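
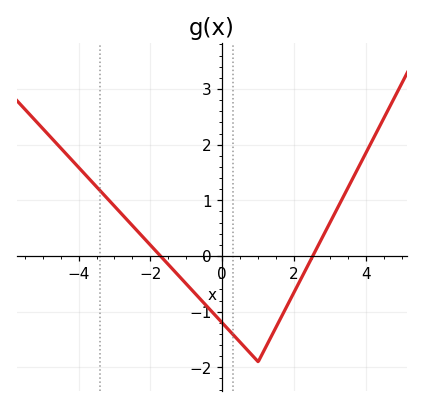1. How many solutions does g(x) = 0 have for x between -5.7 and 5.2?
2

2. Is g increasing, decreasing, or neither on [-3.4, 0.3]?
decreasing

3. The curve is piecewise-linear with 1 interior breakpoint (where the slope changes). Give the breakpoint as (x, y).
(1, -1.9)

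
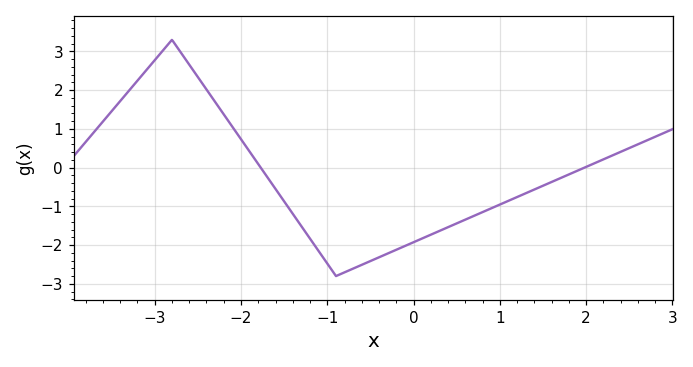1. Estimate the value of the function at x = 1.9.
-0.1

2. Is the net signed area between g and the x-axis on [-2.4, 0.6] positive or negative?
negative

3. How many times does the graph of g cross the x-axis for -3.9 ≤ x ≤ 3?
2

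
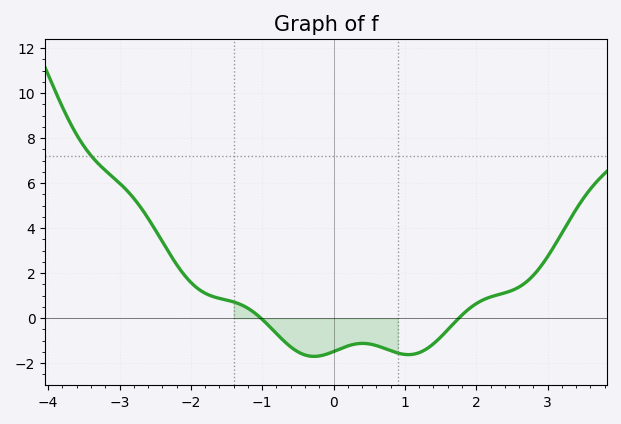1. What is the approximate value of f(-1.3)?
0.6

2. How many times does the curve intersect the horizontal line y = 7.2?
1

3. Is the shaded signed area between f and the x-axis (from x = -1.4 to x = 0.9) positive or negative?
negative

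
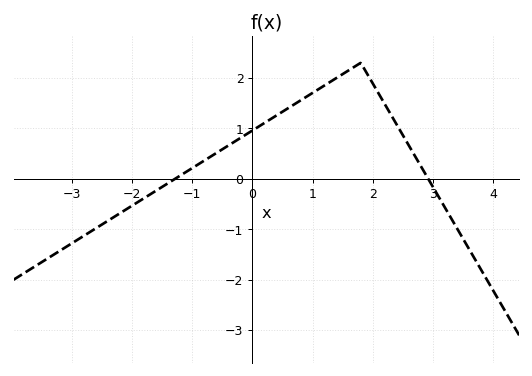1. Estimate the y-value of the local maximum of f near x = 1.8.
2.3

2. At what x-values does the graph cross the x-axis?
-1.2, 3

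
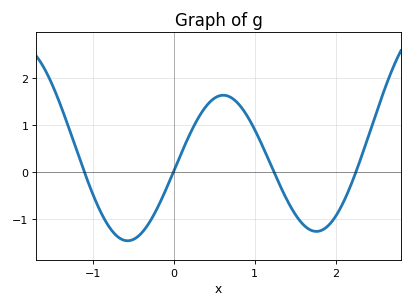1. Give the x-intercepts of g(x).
-1.1, 0, 1.2, 2.2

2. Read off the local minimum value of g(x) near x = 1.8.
-1.3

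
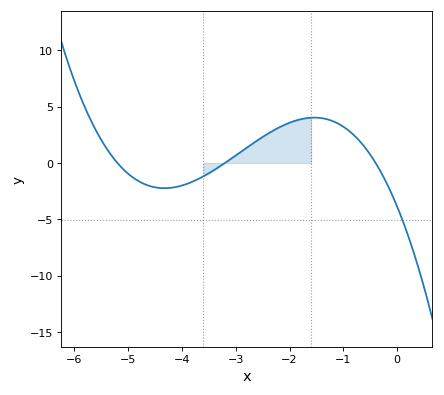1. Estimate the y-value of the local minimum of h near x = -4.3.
-2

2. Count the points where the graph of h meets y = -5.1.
1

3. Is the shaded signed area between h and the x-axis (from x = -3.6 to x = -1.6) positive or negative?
positive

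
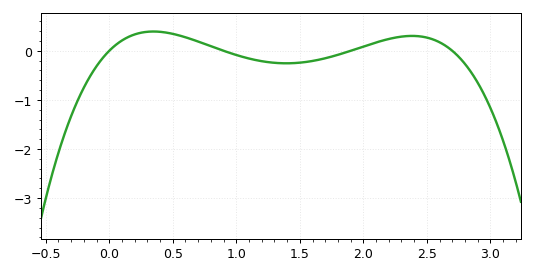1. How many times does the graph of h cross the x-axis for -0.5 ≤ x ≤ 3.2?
4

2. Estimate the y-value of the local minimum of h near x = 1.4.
-0.255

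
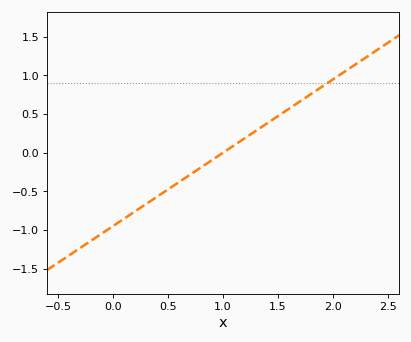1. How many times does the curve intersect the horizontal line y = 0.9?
1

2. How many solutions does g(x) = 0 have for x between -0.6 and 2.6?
1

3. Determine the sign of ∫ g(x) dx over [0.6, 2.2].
positive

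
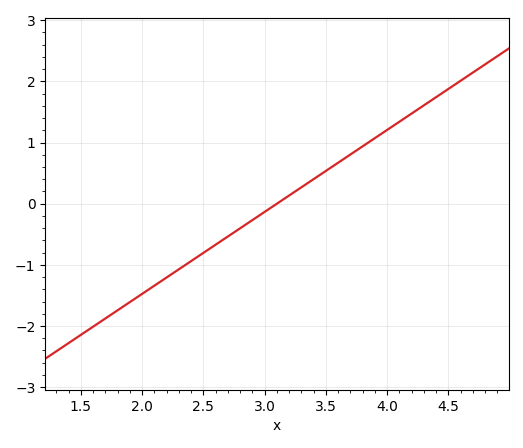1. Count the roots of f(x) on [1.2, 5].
1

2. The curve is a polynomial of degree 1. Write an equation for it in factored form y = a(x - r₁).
y = 1.34(x - 3.1)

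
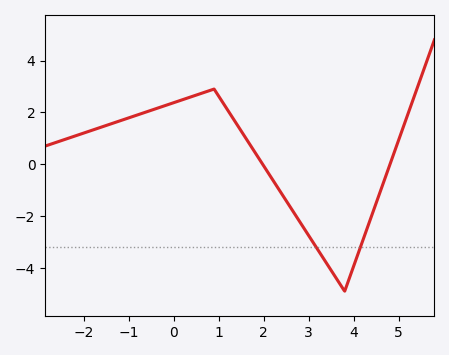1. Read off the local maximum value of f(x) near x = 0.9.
2.8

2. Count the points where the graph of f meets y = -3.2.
2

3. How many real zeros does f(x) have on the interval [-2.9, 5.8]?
2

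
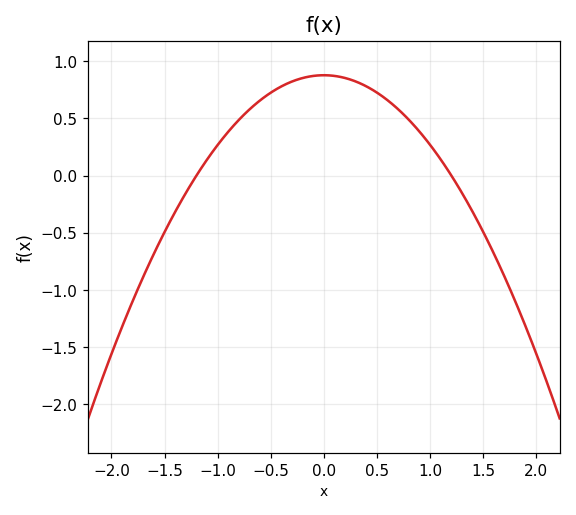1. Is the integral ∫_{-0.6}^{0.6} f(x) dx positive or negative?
positive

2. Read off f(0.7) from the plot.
0.6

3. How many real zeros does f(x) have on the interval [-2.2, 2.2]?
2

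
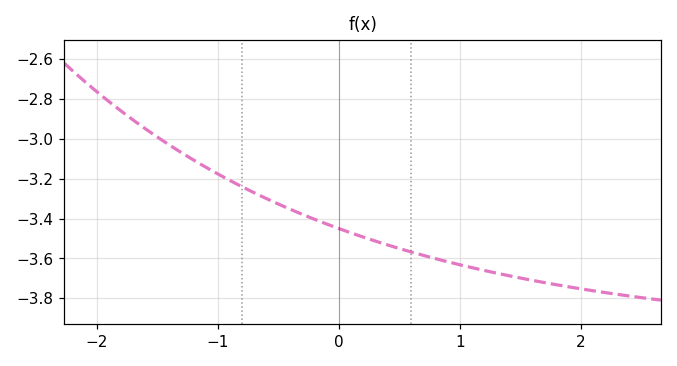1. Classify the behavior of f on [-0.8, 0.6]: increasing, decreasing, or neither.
decreasing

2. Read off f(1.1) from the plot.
-3.64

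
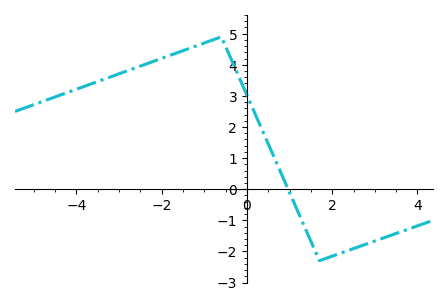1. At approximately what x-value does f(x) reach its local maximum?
-0.6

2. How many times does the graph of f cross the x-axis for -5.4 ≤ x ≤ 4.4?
1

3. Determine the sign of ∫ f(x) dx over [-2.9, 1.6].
positive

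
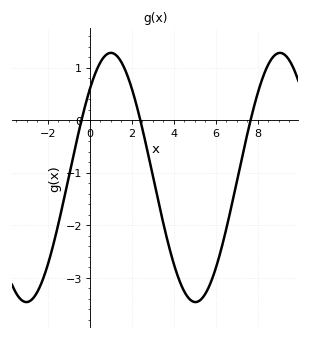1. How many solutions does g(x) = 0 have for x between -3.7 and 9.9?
3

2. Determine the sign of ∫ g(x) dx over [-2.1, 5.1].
negative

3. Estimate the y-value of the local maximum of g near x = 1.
1.3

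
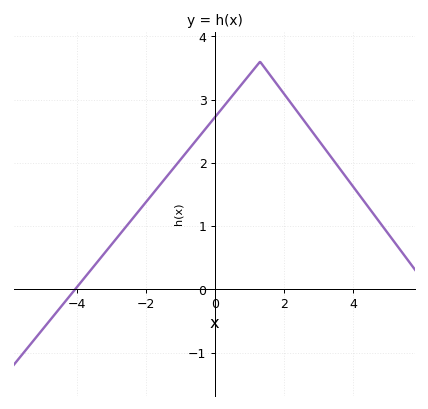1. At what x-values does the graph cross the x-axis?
-4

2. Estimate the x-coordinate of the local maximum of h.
1.4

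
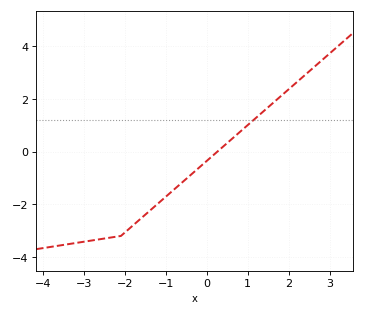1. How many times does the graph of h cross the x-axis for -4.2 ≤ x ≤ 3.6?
1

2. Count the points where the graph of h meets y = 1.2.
1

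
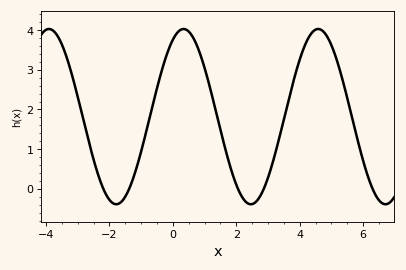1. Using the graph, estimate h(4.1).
3.5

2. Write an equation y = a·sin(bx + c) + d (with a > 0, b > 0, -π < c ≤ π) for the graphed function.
y = 2.21sin(1.5x + 1.1) + 1.82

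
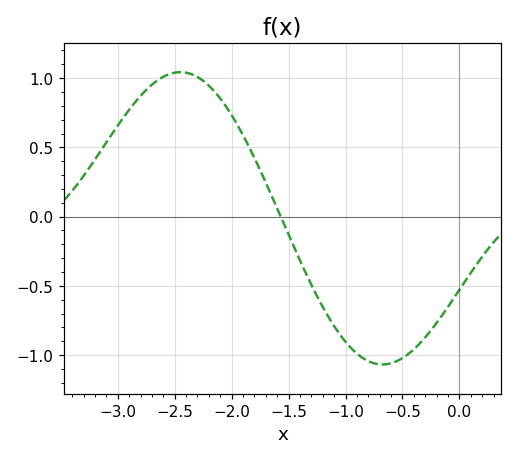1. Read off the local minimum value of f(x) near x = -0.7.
-1.07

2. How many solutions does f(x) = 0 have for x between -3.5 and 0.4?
1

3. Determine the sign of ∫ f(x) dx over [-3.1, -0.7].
positive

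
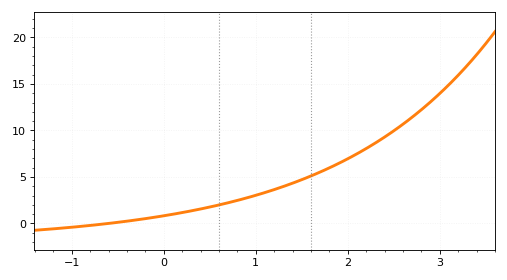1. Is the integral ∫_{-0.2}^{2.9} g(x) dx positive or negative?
positive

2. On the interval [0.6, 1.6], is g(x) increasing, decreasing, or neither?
increasing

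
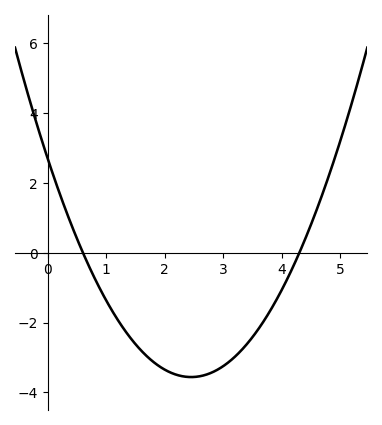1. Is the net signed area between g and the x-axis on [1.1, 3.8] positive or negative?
negative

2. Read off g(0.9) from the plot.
-1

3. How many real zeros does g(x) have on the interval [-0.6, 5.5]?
2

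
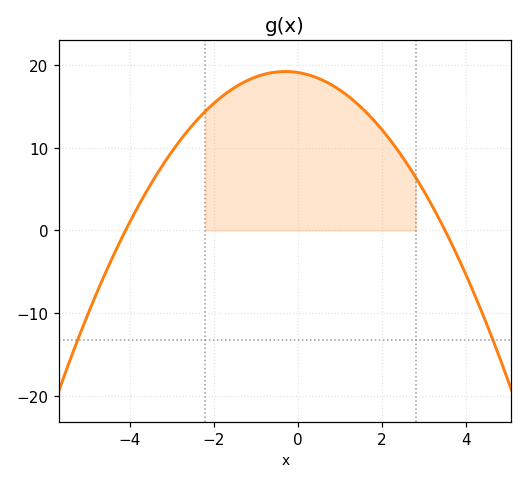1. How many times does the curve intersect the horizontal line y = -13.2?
2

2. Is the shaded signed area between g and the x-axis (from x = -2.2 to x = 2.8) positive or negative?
positive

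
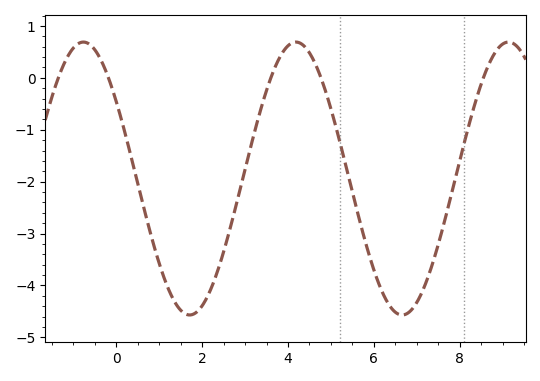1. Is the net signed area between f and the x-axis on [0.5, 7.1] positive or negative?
negative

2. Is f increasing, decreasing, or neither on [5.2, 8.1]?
neither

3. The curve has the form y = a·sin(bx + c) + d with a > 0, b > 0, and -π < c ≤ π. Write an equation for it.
y = 2.63sin(1.27x + 2.54) - 1.94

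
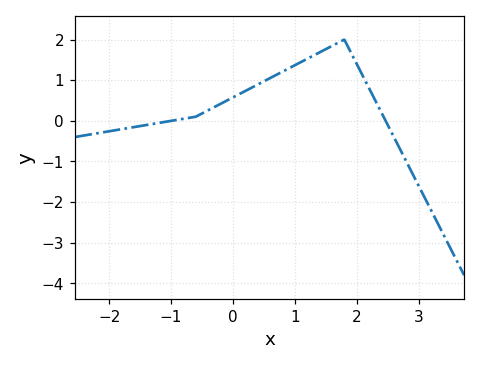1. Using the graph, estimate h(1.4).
1.7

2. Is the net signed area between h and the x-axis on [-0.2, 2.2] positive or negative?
positive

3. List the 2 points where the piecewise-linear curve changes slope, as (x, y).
(-0.6, 0.1); (1.8, 2)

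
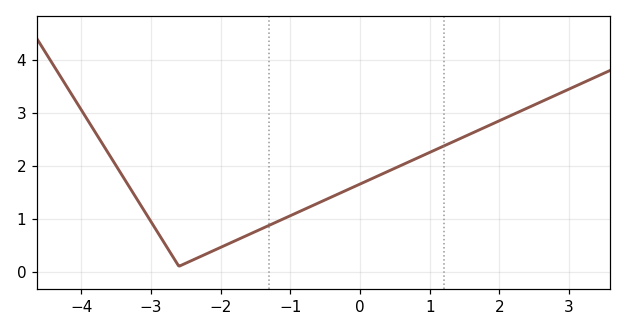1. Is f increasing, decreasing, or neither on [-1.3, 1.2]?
increasing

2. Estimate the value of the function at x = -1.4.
0.8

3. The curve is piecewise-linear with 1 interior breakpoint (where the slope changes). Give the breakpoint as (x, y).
(-2.6, 0.1)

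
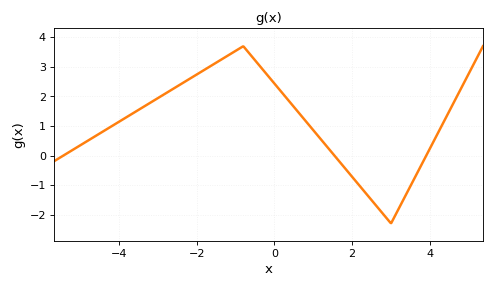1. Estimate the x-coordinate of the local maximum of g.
-0.802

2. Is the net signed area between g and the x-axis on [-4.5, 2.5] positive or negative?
positive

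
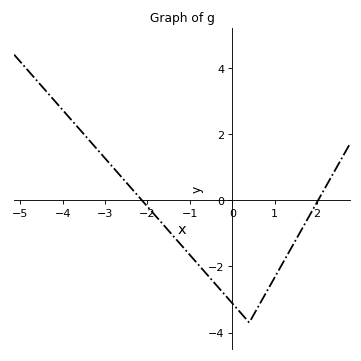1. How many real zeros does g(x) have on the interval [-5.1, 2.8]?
2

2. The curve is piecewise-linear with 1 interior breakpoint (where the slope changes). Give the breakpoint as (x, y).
(0.4, -3.7)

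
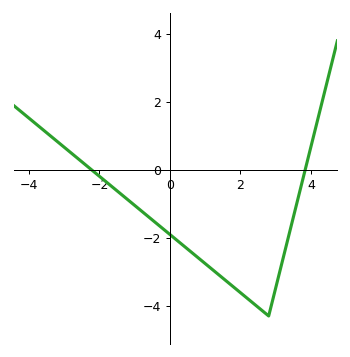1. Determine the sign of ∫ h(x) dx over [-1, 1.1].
negative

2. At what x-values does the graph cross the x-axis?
-2.22, 3.83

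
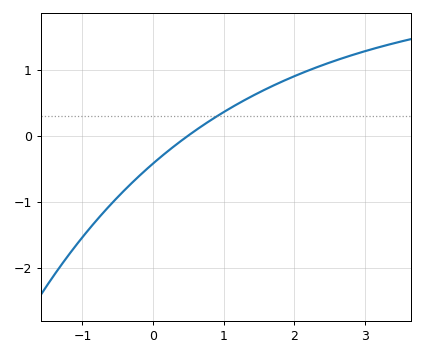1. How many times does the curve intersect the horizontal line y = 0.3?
1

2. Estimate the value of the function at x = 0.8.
0.223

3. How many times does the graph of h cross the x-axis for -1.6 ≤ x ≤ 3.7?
1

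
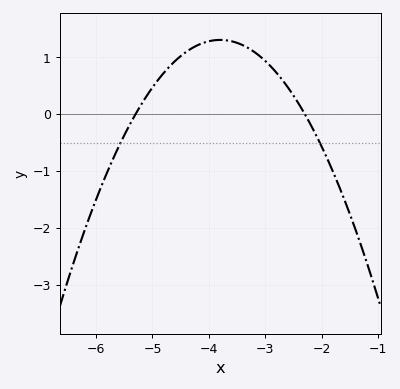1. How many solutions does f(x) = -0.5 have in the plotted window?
2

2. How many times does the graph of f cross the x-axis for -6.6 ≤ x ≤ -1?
2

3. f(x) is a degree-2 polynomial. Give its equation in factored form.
y = -0.58(x + 5.3)(x + 2.3)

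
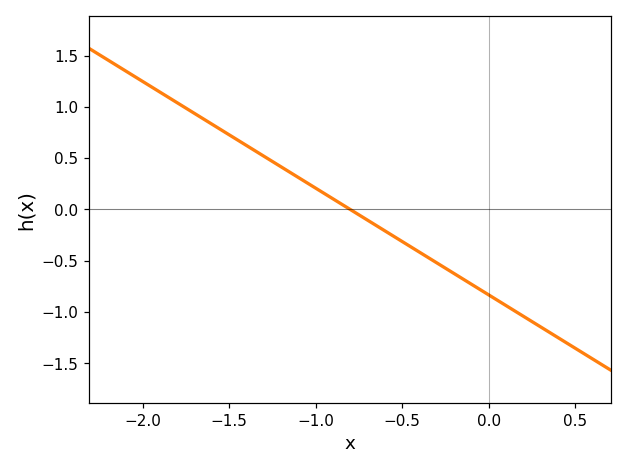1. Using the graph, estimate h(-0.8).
0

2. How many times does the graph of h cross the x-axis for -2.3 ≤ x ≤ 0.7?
1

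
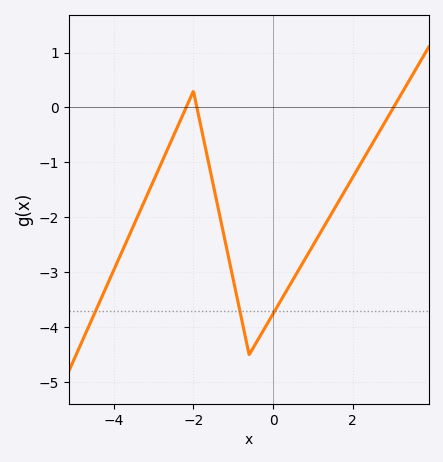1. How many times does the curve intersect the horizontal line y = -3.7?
3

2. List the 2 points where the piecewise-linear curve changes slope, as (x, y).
(-2, 0.3); (-0.6, -4.5)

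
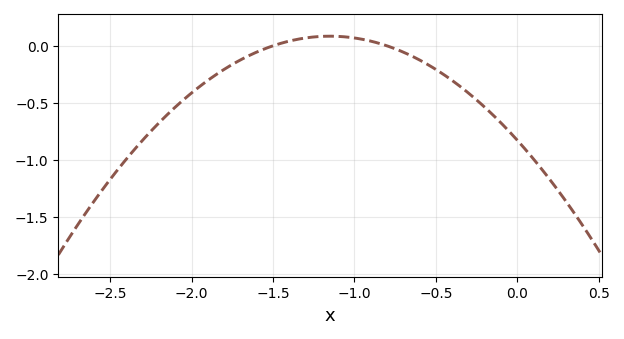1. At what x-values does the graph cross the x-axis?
-1.5, -0.8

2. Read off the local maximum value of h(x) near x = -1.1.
0.1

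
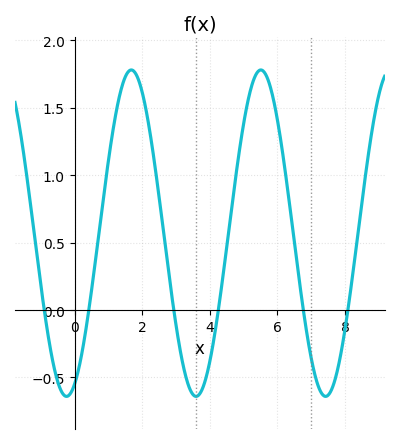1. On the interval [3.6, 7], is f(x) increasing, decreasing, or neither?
neither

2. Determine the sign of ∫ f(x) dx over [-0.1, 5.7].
positive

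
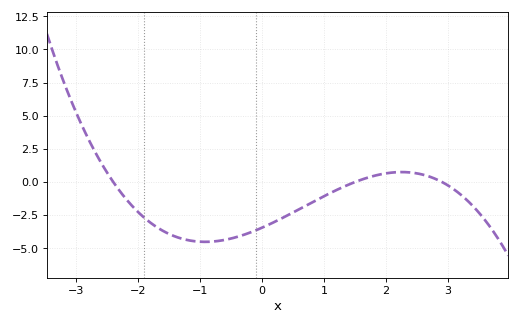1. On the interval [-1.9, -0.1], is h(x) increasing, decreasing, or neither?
neither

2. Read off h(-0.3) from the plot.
-4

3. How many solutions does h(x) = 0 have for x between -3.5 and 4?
3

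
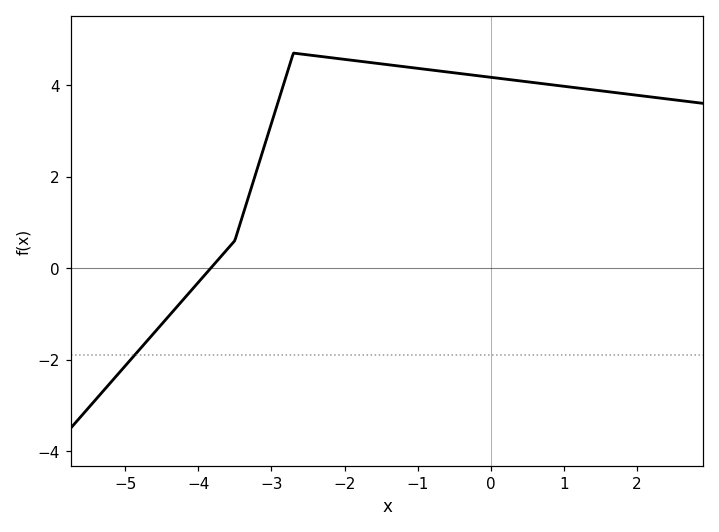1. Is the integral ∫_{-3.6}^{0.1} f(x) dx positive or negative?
positive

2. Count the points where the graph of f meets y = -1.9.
1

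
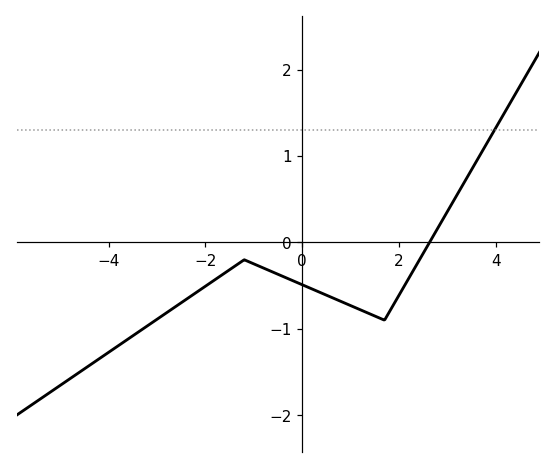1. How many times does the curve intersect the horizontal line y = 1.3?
1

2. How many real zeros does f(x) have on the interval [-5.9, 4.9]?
1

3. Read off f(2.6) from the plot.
0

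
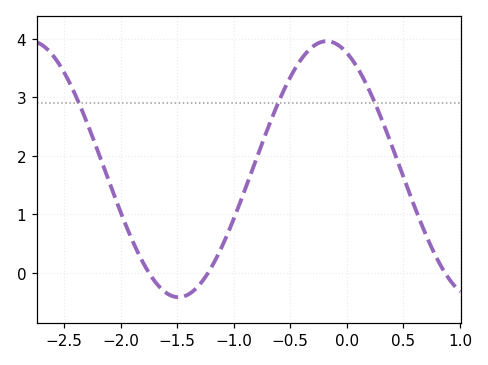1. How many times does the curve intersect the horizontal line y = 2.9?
3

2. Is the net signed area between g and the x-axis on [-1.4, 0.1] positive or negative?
positive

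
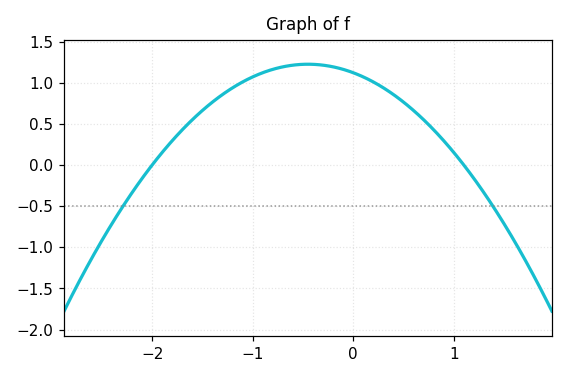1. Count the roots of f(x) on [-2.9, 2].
2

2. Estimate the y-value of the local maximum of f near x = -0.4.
1.23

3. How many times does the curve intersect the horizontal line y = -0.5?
2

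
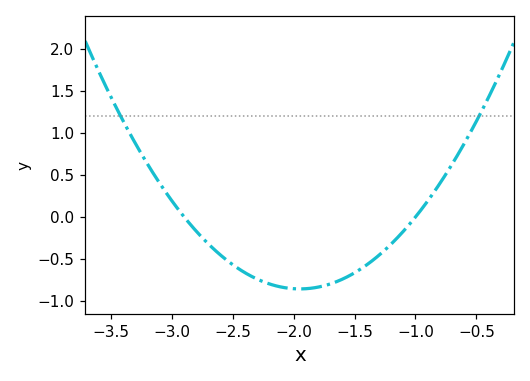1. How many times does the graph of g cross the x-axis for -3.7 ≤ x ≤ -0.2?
2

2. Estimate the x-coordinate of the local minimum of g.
-1.95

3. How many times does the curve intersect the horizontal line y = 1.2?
2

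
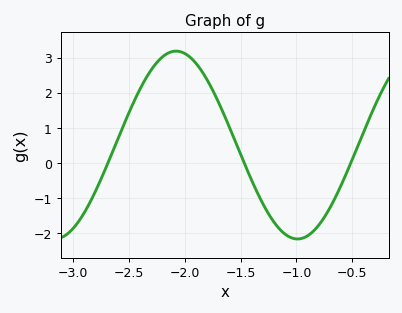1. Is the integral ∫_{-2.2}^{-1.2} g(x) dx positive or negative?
positive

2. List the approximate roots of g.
-2.7, -1.45, -0.5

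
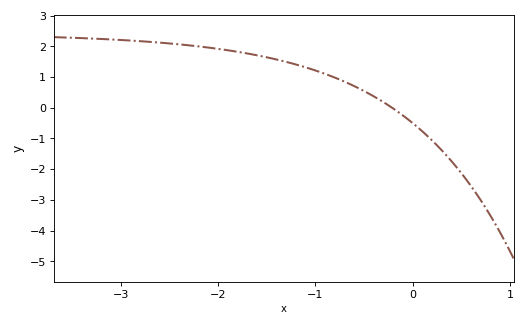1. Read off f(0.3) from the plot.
-1.39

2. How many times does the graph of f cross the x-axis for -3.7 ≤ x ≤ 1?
1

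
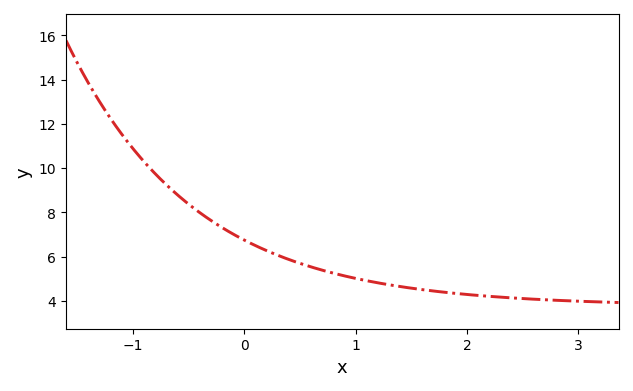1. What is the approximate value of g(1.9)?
4.4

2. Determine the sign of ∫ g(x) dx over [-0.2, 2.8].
positive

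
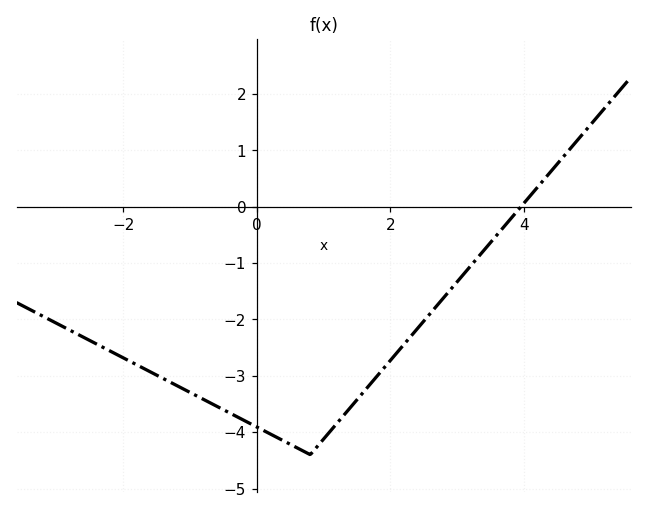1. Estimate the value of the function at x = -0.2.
-3.79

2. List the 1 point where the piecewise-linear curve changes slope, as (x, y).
(0.8, -4.4)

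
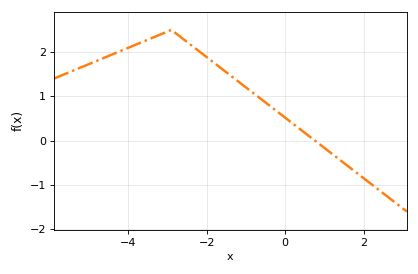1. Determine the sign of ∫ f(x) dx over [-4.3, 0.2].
positive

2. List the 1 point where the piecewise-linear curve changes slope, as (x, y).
(-2.9, 2.5)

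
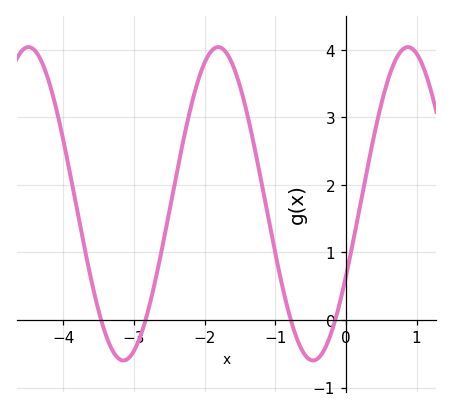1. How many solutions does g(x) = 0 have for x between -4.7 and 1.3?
4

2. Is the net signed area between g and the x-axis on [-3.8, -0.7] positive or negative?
positive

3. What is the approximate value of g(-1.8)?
4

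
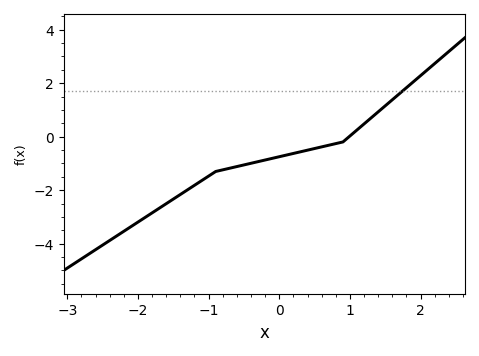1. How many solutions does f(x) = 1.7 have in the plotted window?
1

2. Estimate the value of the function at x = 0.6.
-0.4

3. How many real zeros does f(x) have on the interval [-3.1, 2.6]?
1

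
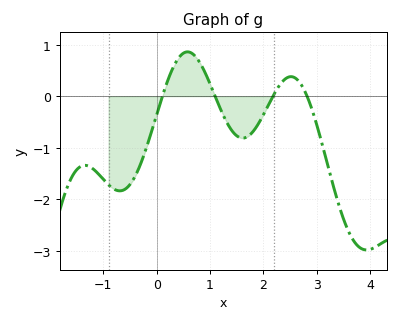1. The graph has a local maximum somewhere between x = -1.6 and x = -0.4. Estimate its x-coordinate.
-1.34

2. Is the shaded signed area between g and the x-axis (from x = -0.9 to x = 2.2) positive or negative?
negative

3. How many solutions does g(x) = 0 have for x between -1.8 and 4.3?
4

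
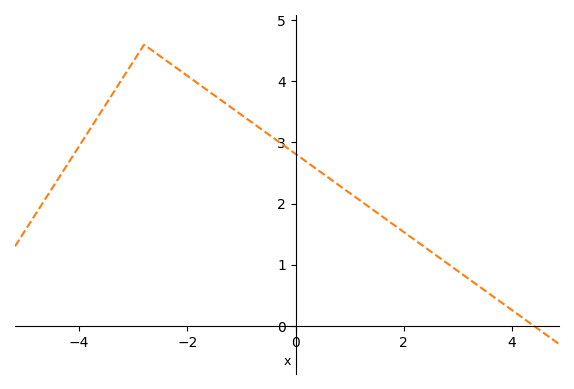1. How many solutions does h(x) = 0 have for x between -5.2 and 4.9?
1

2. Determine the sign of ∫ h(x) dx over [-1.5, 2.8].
positive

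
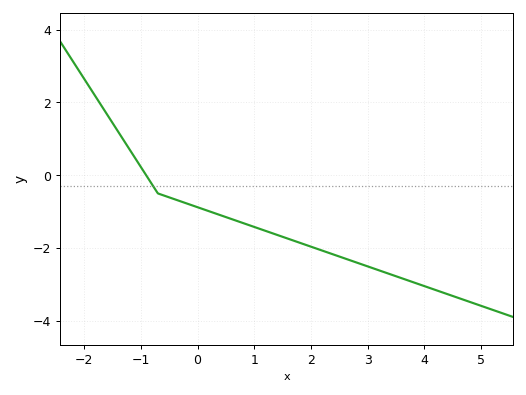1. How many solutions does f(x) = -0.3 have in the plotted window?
1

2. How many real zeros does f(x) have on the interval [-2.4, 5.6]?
1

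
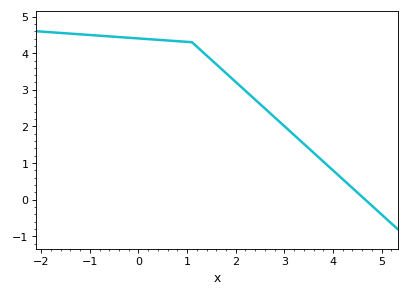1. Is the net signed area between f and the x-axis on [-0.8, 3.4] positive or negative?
positive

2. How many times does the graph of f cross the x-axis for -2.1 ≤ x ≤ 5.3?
1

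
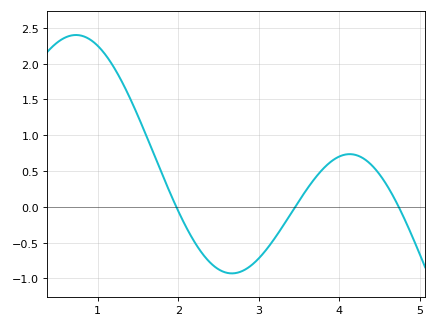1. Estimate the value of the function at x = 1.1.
2.12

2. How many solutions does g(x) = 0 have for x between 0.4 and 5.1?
3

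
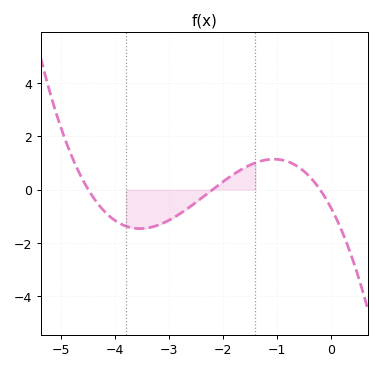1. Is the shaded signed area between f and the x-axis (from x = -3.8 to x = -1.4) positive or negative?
negative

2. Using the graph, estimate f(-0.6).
0.8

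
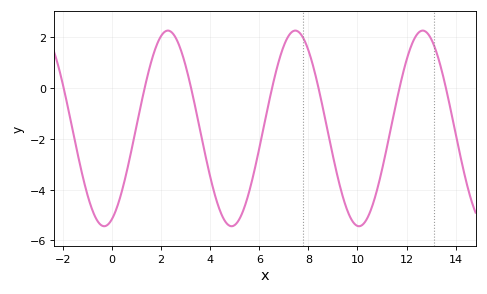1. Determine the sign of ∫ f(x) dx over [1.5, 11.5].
negative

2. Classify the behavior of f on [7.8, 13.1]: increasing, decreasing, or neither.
neither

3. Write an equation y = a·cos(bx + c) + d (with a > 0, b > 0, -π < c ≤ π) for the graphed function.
y = 3.84cos(1.2x - 2.8) - 1.6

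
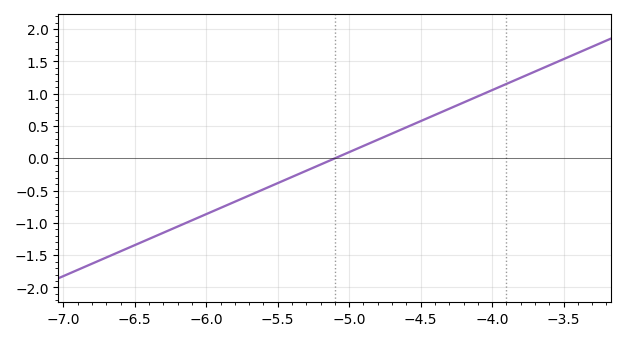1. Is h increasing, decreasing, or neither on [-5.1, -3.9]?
increasing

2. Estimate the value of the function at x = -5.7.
-0.6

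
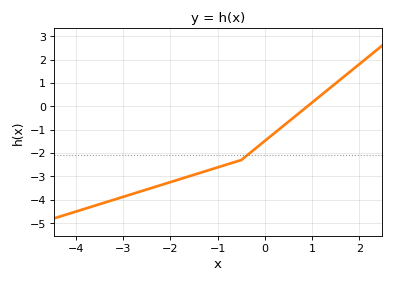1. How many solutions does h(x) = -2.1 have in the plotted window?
1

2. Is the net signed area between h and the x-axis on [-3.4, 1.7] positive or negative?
negative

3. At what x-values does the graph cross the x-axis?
0.902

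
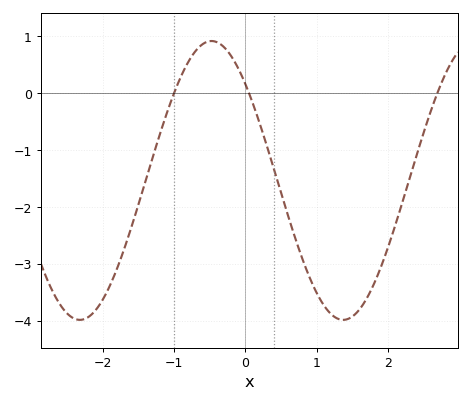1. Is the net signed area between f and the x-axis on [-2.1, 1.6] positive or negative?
negative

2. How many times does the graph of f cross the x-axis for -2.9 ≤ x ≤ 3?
3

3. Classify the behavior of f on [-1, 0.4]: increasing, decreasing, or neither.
neither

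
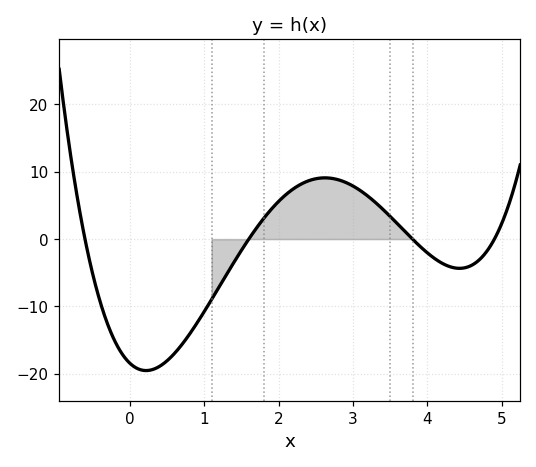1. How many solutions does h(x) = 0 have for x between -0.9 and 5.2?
4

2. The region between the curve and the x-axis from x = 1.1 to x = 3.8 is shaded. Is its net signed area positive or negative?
positive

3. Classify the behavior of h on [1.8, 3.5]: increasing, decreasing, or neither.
neither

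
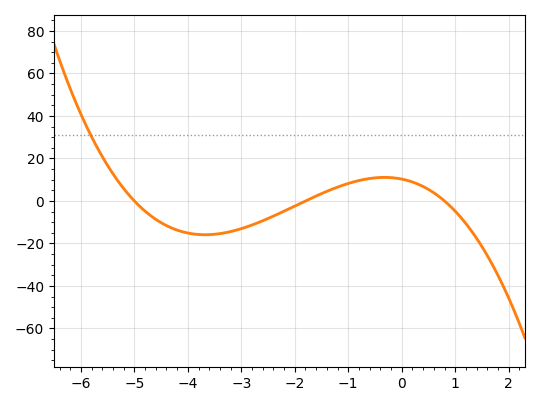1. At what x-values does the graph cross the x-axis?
-5, -1.8, 0.8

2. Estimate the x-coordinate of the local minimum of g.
-3.6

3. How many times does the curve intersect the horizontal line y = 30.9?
1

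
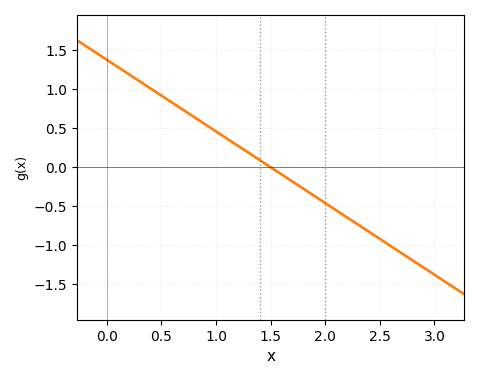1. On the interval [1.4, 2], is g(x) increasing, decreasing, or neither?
decreasing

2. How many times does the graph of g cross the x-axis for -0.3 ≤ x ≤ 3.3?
1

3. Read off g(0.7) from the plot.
0.736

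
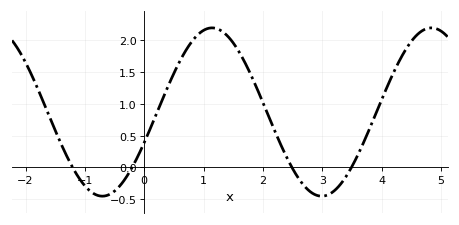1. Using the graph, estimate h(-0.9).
-0.378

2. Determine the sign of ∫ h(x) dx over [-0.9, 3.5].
positive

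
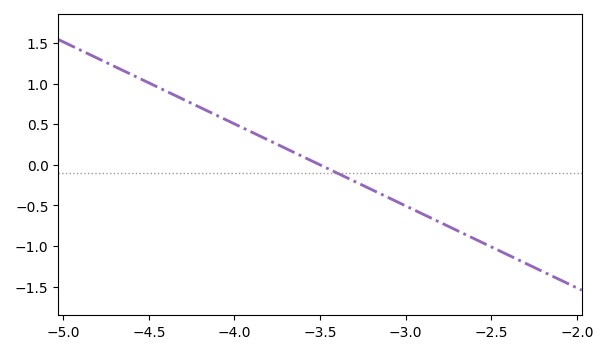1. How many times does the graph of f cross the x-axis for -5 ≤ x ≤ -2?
1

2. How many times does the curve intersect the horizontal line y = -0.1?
1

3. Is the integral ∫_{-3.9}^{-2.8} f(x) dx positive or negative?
negative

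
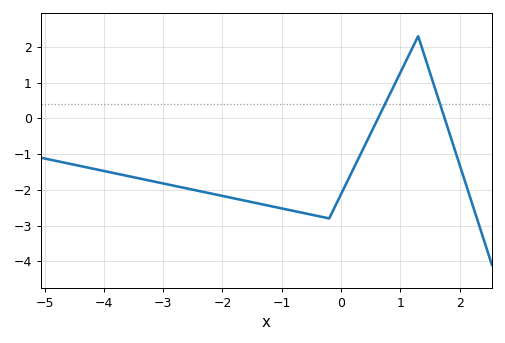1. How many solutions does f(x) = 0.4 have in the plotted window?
2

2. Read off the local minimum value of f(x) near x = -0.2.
-2.8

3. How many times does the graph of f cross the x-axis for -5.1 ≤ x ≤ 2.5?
2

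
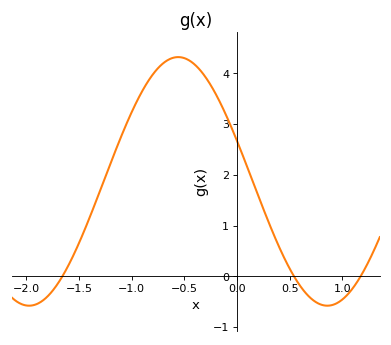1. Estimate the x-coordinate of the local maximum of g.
-0.558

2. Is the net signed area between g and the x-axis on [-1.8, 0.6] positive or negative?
positive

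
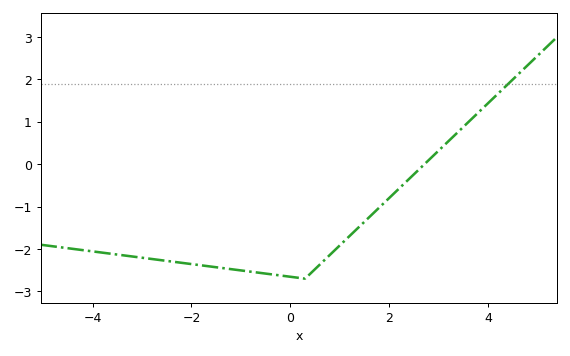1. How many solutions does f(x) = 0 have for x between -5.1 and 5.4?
1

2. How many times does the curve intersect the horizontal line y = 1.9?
1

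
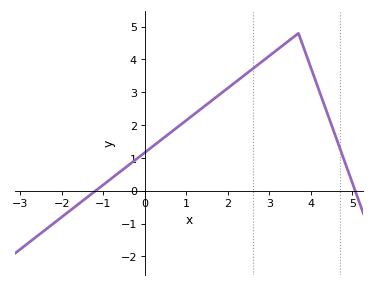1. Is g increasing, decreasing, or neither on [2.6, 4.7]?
neither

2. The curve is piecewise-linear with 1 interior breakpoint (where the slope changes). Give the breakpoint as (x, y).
(3.7, 4.8)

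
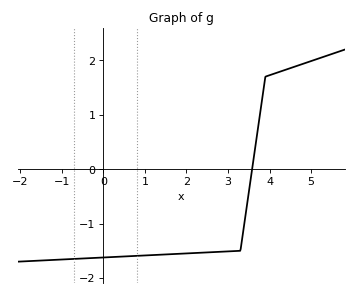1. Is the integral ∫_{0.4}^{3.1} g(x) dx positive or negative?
negative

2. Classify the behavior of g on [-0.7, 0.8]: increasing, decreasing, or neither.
increasing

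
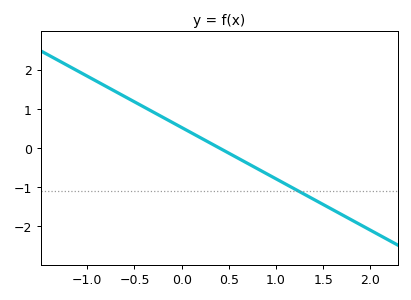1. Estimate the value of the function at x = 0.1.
0.393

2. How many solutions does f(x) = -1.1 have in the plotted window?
1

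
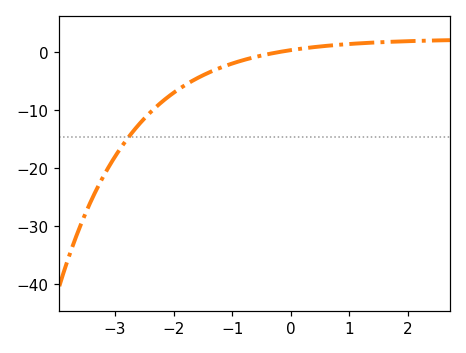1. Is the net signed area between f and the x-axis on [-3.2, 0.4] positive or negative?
negative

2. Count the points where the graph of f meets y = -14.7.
1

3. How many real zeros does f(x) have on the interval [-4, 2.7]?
1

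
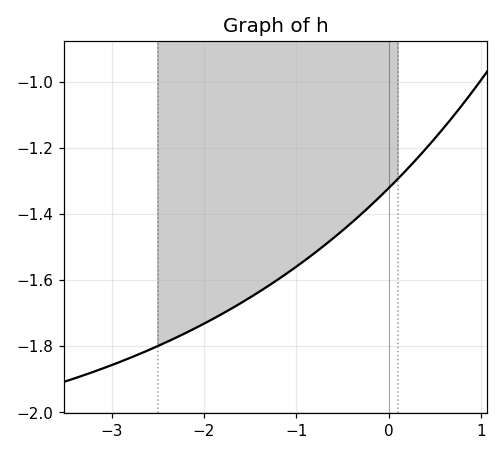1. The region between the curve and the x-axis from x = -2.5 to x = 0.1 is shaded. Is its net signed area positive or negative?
negative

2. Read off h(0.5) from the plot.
-1.17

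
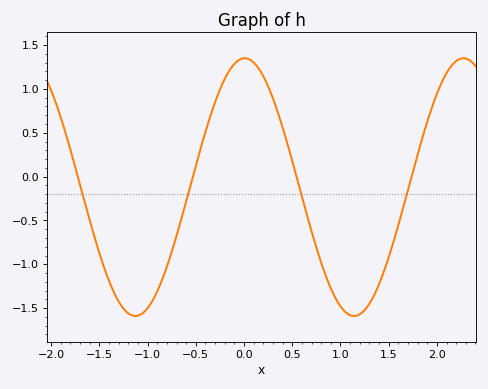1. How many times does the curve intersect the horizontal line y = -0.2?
4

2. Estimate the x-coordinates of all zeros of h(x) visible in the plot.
-1.72, -0.531, 0.545, 1.74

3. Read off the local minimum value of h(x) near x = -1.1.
-1.59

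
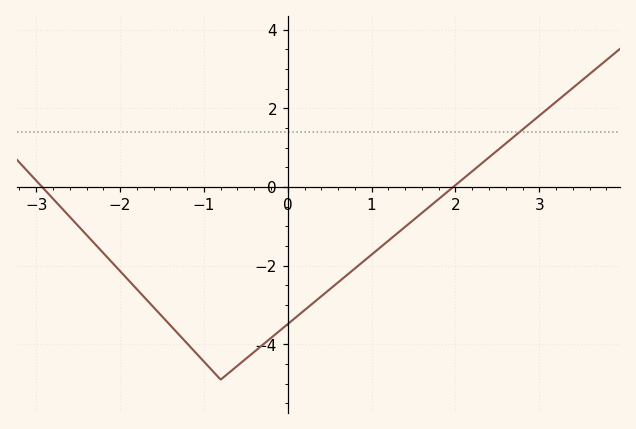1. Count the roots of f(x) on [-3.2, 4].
2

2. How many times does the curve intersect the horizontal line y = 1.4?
1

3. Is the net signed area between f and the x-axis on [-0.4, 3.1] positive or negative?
negative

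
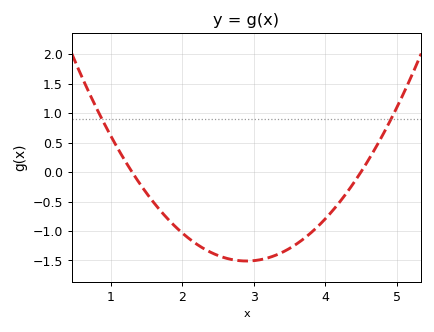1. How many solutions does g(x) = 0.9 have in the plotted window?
2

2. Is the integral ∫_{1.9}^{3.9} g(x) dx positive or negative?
negative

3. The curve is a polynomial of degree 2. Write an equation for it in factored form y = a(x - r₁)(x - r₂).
y = 0.59(x - 1.3)(x - 4.5)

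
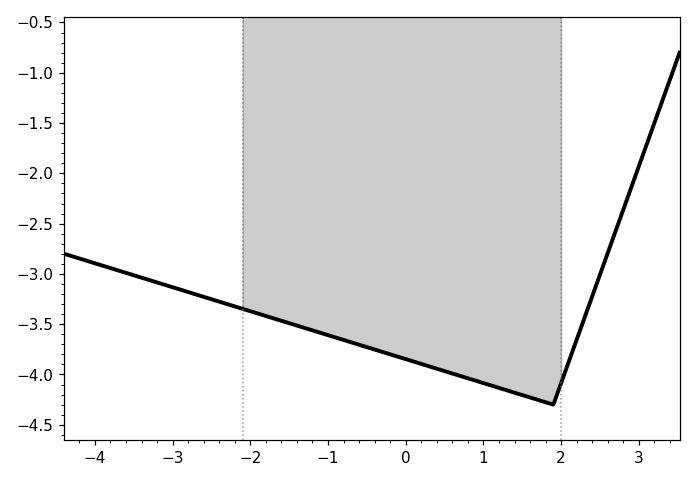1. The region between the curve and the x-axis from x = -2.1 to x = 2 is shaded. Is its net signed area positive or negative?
negative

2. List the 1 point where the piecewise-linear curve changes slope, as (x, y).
(1.9, -4.3)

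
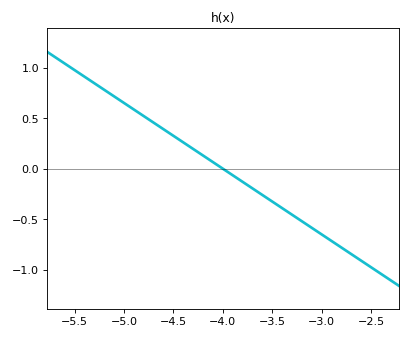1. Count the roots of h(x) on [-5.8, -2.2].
1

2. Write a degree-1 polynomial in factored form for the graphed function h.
y = -0.65(x + 4)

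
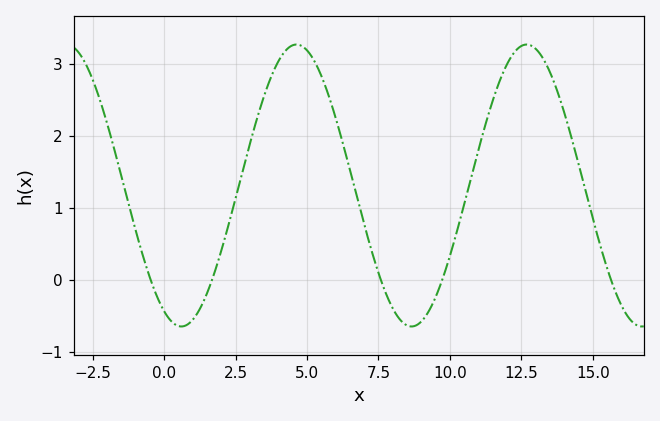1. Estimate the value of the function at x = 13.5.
2.9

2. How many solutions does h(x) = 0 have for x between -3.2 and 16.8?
5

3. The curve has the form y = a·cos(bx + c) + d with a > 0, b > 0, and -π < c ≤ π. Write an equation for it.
y = 1.96cos(0.78x + 2.7) + 1.31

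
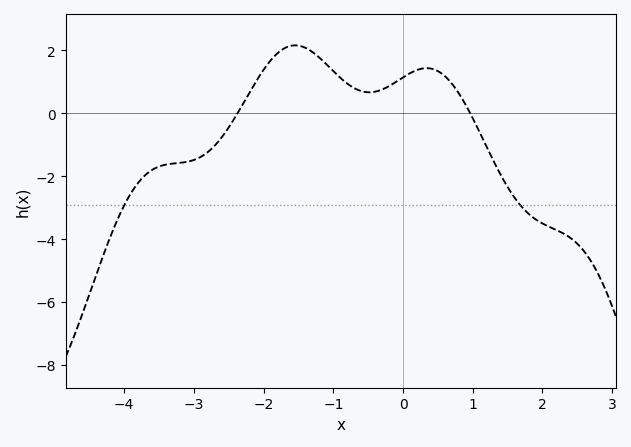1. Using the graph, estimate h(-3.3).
-1.6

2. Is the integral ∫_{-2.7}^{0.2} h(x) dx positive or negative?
positive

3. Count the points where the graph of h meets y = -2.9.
2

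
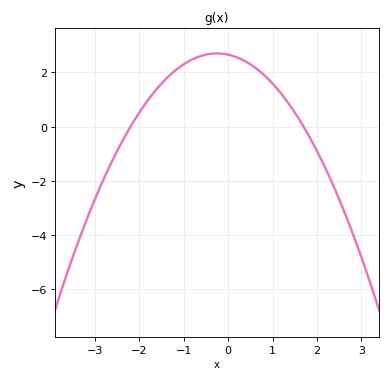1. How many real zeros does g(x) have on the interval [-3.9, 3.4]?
2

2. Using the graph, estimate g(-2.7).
-1.56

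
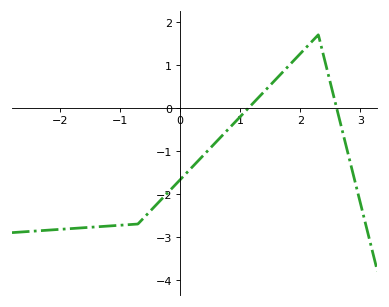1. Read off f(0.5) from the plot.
-0.94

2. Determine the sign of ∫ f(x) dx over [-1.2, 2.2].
negative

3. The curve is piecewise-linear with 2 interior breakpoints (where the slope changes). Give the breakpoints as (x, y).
(-0.7, -2.7); (2.3, 1.7)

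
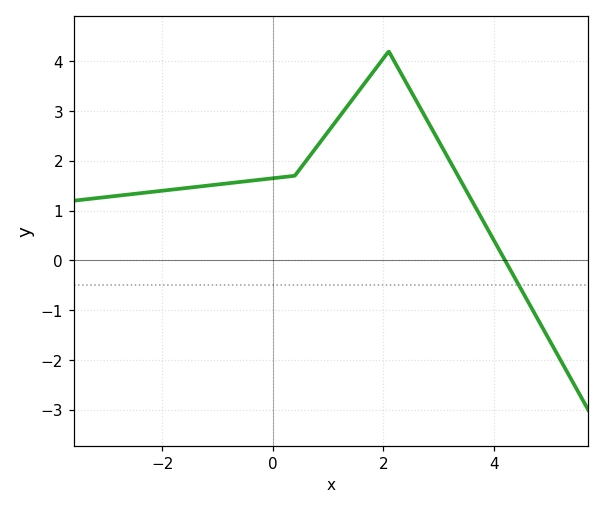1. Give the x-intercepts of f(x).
4.2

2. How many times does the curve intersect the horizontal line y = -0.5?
1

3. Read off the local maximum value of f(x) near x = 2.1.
4.2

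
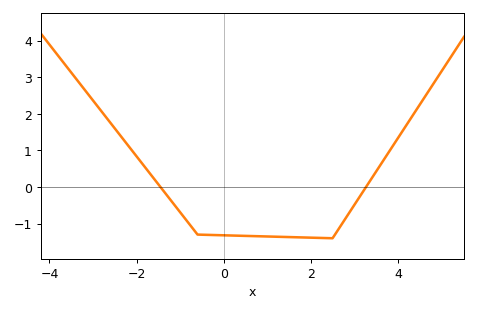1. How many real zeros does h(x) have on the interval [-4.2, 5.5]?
2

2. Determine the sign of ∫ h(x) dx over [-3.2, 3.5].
negative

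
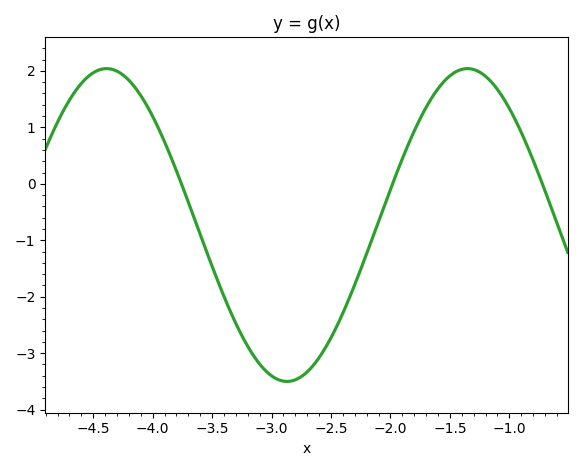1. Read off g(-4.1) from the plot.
1.56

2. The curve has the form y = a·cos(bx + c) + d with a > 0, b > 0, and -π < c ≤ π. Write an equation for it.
y = 2.77cos(2.07x + 2.8) - 0.73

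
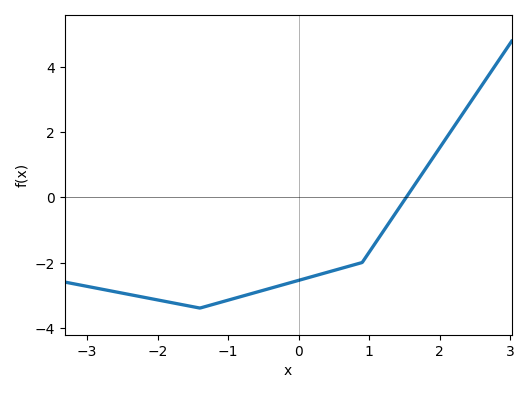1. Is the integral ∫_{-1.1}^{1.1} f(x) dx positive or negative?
negative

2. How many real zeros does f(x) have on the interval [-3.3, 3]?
1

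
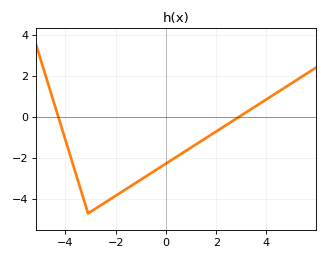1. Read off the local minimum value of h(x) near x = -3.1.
-4.7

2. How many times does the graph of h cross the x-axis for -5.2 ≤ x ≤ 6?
2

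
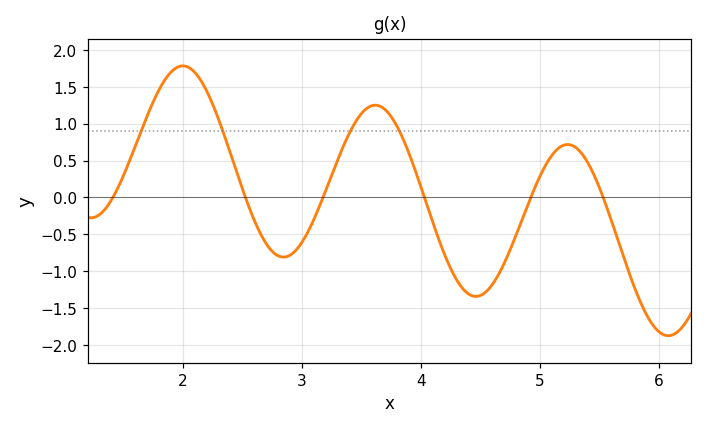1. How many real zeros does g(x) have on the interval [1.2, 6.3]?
6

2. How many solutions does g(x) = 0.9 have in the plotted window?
4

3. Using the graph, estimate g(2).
1.8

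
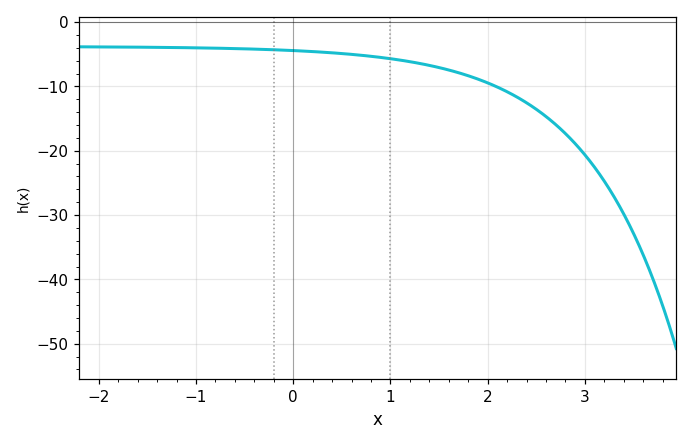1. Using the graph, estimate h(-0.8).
-4.05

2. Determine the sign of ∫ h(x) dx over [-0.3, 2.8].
negative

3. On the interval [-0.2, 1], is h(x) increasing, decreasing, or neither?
decreasing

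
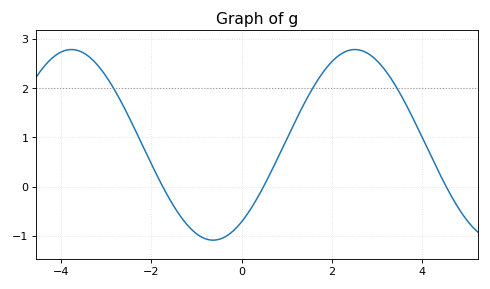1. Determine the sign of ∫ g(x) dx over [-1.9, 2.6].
positive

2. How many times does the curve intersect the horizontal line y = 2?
3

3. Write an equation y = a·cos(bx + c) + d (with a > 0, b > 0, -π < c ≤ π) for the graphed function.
y = 1.94cos(1x - 2.5) + 0.85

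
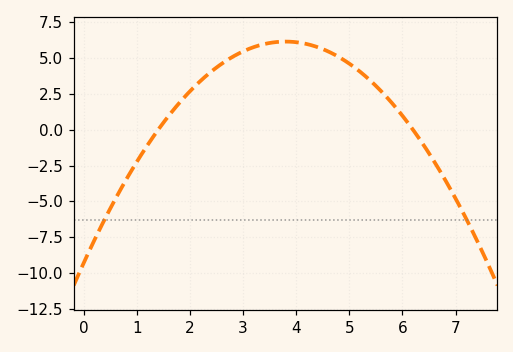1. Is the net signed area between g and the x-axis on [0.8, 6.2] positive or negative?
positive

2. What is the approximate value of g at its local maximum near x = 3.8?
6.16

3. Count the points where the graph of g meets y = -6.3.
2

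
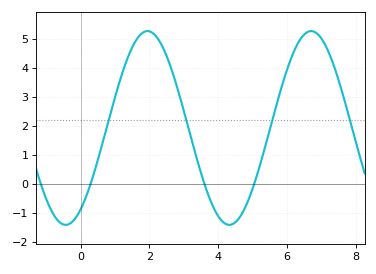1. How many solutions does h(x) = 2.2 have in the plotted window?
4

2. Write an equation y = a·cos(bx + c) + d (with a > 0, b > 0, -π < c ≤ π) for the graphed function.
y = 3.34cos(1.3x - 2.6) + 1.93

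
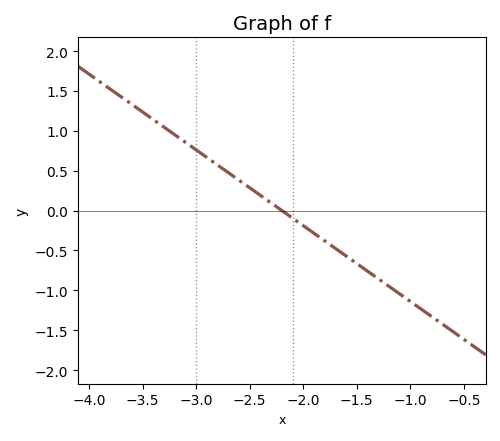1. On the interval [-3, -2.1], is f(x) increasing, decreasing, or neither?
decreasing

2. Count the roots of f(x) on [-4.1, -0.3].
1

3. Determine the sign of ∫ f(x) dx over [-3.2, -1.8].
positive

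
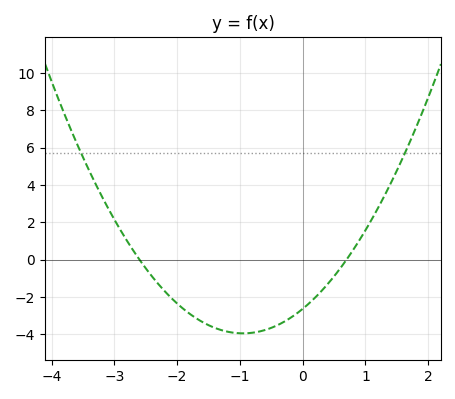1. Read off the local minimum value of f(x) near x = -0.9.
-4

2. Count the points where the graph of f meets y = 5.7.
2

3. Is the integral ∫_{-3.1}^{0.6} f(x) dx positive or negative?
negative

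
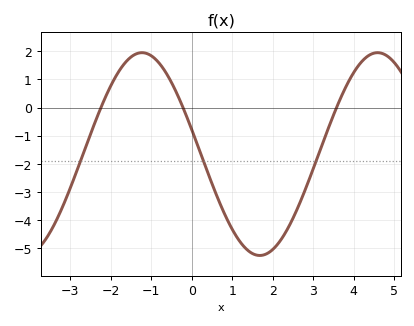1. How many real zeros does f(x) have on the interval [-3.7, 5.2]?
3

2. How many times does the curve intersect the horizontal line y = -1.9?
3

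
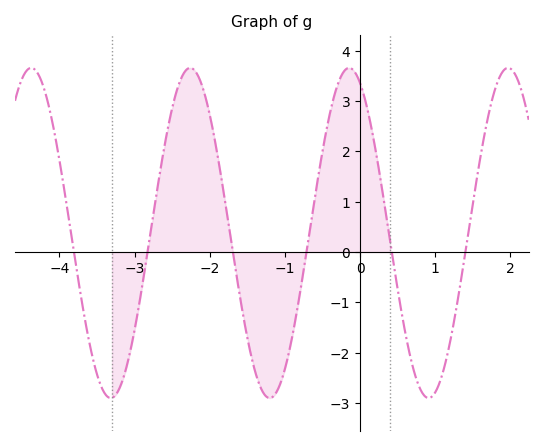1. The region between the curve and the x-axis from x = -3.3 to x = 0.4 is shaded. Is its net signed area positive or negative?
positive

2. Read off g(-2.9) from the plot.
-0.68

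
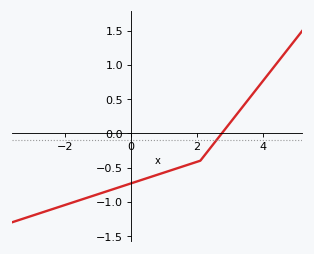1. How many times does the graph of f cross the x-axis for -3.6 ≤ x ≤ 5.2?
1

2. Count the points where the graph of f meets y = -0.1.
1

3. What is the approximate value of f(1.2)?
-0.542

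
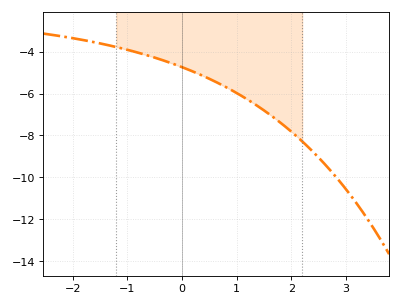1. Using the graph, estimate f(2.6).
-9.4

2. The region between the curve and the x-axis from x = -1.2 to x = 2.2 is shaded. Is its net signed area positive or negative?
negative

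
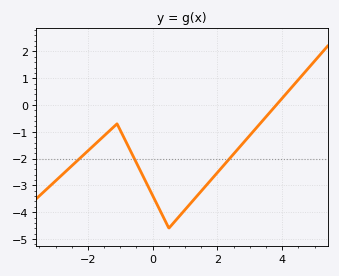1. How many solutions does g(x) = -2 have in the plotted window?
3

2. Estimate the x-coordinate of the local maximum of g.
-1.1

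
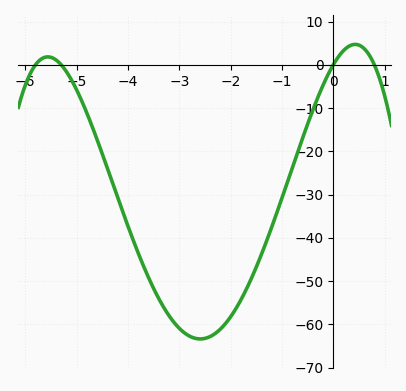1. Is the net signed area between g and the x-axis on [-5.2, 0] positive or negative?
negative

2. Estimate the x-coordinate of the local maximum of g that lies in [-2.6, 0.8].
0.4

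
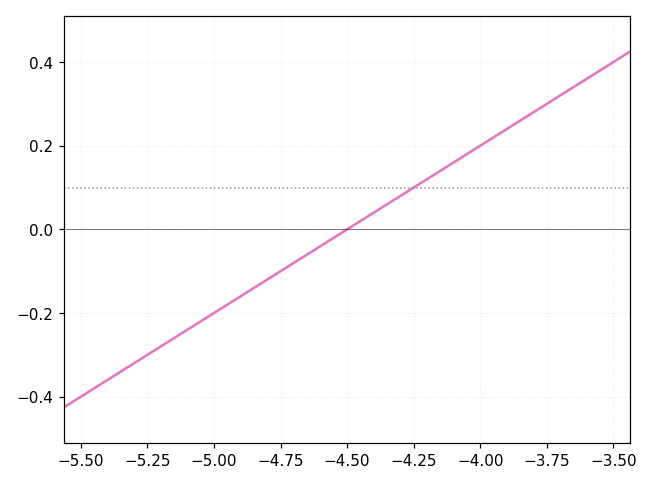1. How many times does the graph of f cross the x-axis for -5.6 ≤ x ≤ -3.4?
1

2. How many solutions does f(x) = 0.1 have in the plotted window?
1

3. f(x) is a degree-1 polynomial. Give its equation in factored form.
y = 0.4(x + 4.5)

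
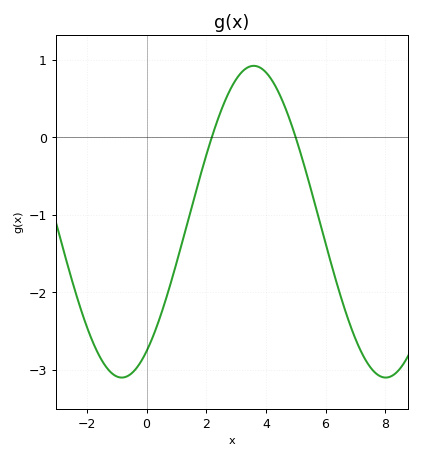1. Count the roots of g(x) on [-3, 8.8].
2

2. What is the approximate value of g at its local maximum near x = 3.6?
0.9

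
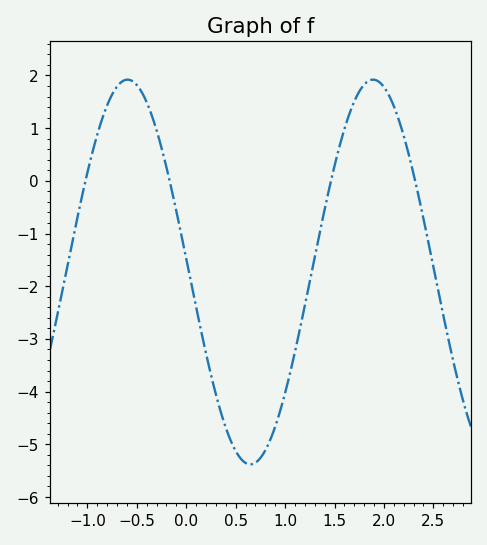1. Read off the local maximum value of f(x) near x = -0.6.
1.92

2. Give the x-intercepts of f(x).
-1.02, -0.168, 1.46, 2.32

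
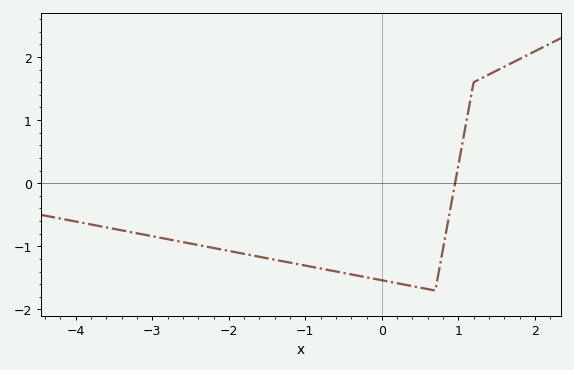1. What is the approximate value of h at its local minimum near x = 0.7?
-1.7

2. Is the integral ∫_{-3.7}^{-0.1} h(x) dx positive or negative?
negative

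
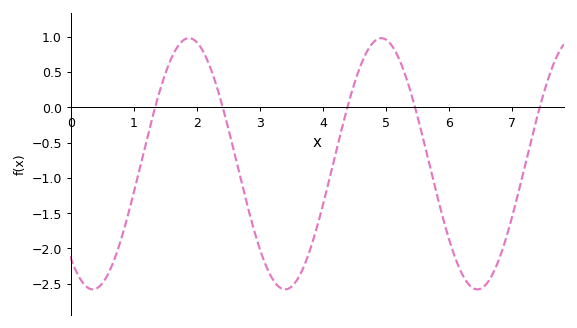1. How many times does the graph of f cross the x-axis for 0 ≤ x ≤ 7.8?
5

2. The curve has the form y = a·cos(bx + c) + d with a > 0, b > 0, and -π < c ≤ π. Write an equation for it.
y = 1.78cos(2.06x + 2.42) - 0.8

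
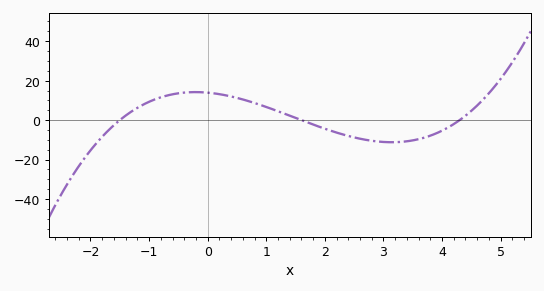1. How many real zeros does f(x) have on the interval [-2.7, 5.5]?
3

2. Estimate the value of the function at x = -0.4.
14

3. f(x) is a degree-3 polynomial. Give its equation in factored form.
y = 1.35(x + 1.5)(x - 1.6)(x - 4.3)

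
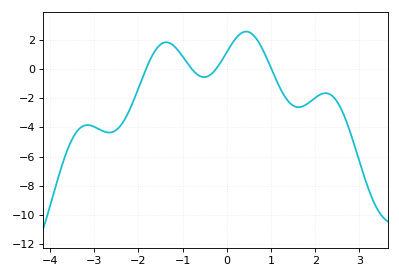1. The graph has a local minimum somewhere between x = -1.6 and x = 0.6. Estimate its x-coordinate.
-0.515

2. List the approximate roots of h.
-1.83, -0.795, -0.243, 1.01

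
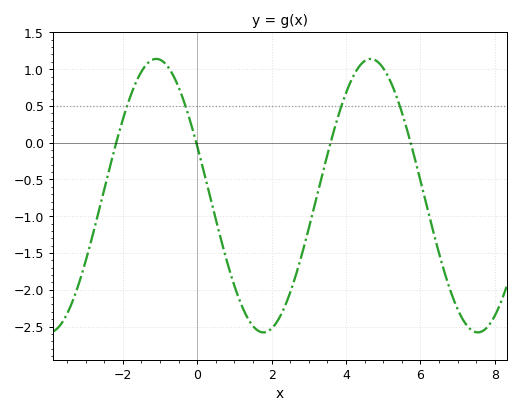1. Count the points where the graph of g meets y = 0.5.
4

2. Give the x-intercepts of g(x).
-2.2, 0, 3.6, 5.8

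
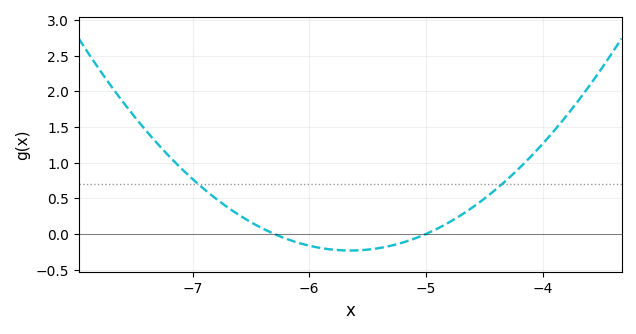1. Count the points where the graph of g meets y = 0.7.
2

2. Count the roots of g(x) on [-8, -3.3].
2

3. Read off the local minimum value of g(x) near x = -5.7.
-0.25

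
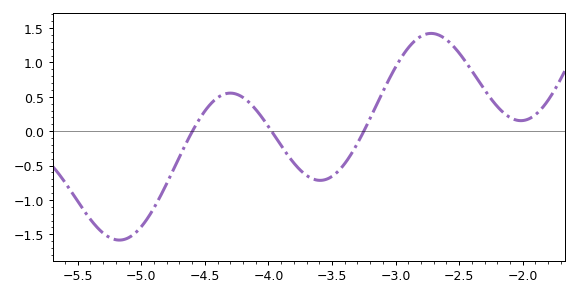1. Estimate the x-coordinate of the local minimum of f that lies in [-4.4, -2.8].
-3.6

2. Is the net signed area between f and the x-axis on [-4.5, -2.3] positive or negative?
positive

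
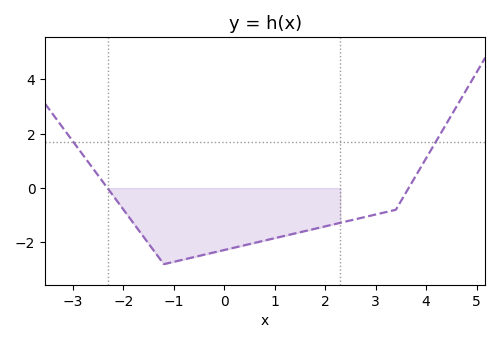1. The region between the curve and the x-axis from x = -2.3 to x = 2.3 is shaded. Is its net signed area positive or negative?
negative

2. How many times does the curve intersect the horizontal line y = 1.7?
2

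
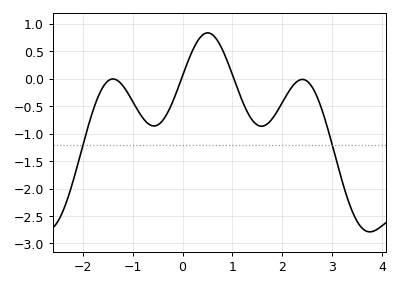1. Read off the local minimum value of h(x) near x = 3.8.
-2.79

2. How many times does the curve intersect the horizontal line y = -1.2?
2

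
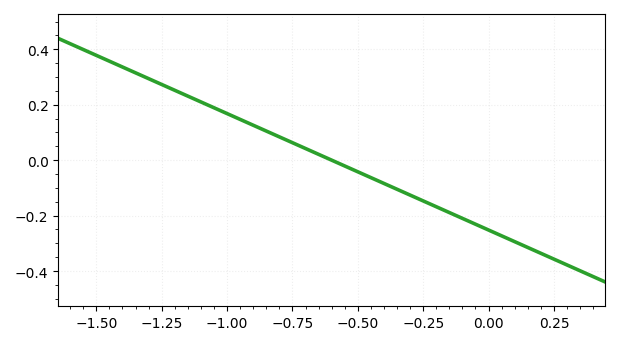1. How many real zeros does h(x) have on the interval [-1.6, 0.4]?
1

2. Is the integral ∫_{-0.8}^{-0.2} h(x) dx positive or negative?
negative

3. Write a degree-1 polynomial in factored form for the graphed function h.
y = -0.42(x + 0.6)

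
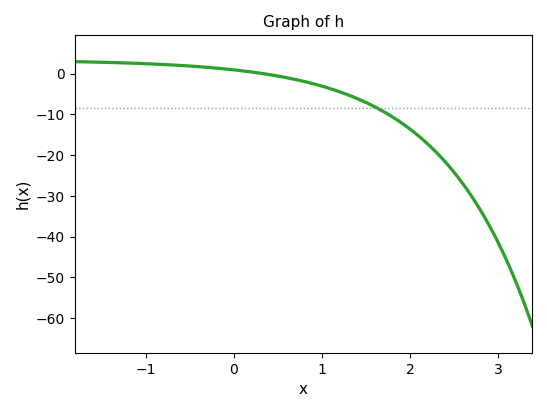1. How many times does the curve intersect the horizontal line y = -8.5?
1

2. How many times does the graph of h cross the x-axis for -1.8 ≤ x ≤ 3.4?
1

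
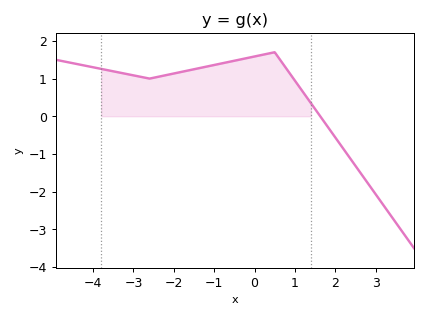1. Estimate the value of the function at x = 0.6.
1.55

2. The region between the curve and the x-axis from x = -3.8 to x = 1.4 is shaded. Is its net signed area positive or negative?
positive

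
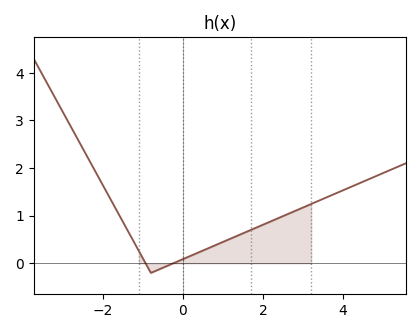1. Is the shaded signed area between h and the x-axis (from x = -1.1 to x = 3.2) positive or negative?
positive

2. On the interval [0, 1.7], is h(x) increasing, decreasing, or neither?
increasing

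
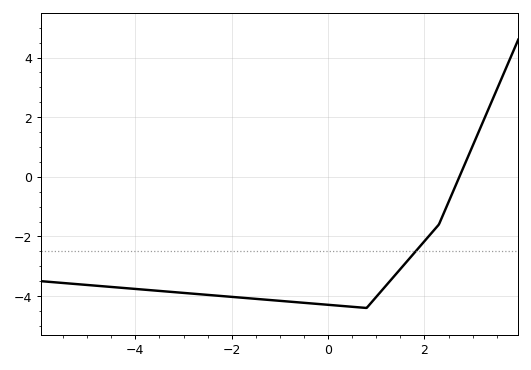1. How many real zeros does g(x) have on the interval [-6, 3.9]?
1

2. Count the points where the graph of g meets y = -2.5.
1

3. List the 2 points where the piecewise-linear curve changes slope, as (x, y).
(0.8, -4.4); (2.3, -1.6)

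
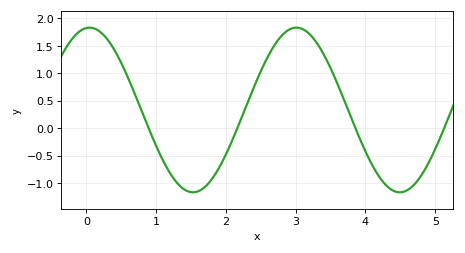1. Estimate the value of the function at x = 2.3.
0.425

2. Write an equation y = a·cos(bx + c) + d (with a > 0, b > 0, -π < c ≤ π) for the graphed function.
y = 1.5cos(2.12x - 0.1) + 0.33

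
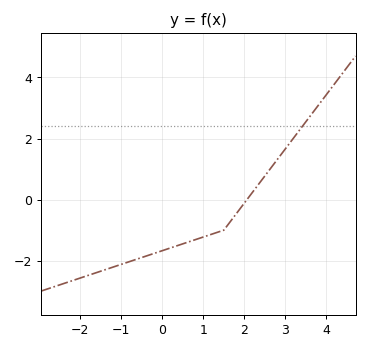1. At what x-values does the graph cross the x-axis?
2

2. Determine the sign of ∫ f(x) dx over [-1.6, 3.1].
negative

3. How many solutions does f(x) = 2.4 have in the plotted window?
1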